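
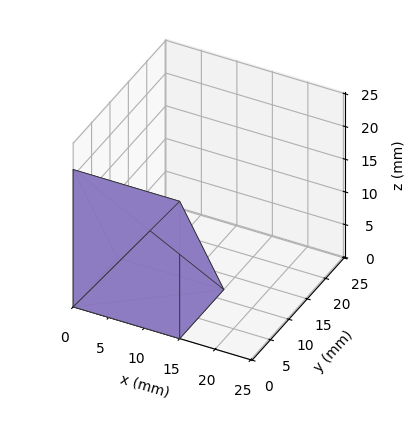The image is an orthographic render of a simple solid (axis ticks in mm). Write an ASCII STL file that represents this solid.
Reading the render: the shape is a wedge (ramp): 15 × 12 mm base, rising to 21 mm along the y=0 edge and sloping linearly to z=0 at y=12 (dimensions read to the nearest mm from the axis ticks). For the STL, each face is triangulated and given an outward normal.

solid part
  facet normal 0.0000 0.0000 -1.0000
    outer loop
      vertex 15.0 12.0 0.0
      vertex 15.0 0.0 0.0
      vertex 0.0 0.0 0.0
    endloop
  endfacet
  facet normal 0.0000 0.0000 -1.0000
    outer loop
      vertex 0.0 12.0 0.0
      vertex 15.0 12.0 0.0
      vertex 0.0 0.0 0.0
    endloop
  endfacet
  facet normal 0.0000 -1.0000 0.0000
    outer loop
      vertex 0.0 0.0 0.0
      vertex 15.0 0.0 0.0
      vertex 15.0 0.0 21.0
    endloop
  endfacet
  facet normal 0.0000 -1.0000 0.0000
    outer loop
      vertex 0.0 0.0 0.0
      vertex 15.0 0.0 21.0
      vertex 0.0 0.0 21.0
    endloop
  endfacet
  facet normal 0.0000 0.8682 0.4961
    outer loop
      vertex 0.0 0.0 21.0
      vertex 15.0 0.0 21.0
      vertex 15.0 12.0 0.0
    endloop
  endfacet
  facet normal 0.0000 0.8682 0.4961
    outer loop
      vertex 0.0 0.0 21.0
      vertex 15.0 12.0 0.0
      vertex 0.0 12.0 0.0
    endloop
  endfacet
  facet normal -1.0000 0.0000 0.0000
    outer loop
      vertex 0.0 0.0 21.0
      vertex 0.0 12.0 0.0
      vertex 0.0 0.0 0.0
    endloop
  endfacet
  facet normal 1.0000 0.0000 0.0000
    outer loop
      vertex 15.0 0.0 0.0
      vertex 15.0 12.0 0.0
      vertex 15.0 0.0 21.0
    endloop
  endfacet
endsolid part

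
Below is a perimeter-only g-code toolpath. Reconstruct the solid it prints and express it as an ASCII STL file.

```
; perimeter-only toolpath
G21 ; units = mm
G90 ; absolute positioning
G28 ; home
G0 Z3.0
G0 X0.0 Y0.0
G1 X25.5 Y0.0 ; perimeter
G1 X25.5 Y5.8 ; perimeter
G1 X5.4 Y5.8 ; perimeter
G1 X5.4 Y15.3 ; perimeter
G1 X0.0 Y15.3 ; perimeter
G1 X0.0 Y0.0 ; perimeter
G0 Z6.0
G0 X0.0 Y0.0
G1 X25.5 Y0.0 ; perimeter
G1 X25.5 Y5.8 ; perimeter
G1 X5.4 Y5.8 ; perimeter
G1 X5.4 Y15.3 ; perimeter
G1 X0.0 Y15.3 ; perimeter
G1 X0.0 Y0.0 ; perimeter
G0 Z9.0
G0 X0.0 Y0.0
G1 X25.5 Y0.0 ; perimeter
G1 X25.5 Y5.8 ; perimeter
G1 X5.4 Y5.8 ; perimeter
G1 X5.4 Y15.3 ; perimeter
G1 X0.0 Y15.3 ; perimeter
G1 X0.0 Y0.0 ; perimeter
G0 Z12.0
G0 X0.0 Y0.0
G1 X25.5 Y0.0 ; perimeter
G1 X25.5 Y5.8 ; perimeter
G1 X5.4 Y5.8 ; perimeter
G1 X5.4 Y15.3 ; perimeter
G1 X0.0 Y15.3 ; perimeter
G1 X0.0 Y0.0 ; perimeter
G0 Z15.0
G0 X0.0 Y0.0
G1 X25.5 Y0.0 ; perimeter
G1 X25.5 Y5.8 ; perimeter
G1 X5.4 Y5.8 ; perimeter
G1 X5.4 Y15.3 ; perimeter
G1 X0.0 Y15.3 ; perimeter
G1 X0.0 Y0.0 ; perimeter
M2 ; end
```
solid part
  facet normal 0.0000 0.0000 -1.0000
    outer loop
      vertex 25.5 5.8 0.0
      vertex 25.5 0.0 0.0
      vertex 0.0 0.0 0.0
    endloop
  endfacet
  facet normal 0.0000 0.0000 -1.0000
    outer loop
      vertex 5.4 5.8 0.0
      vertex 25.5 5.8 0.0
      vertex 0.0 0.0 0.0
    endloop
  endfacet
  facet normal 0.0000 0.0000 -1.0000
    outer loop
      vertex 5.4 15.3 0.0
      vertex 5.4 5.8 0.0
      vertex 0.0 0.0 0.0
    endloop
  endfacet
  facet normal 0.0000 0.0000 -1.0000
    outer loop
      vertex 0.0 15.3 0.0
      vertex 5.4 15.3 0.0
      vertex 0.0 0.0 0.0
    endloop
  endfacet
  facet normal 0.0000 0.0000 1.0000
    outer loop
      vertex 0.0 0.0 15.0
      vertex 25.5 0.0 15.0
      vertex 25.5 5.8 15.0
    endloop
  endfacet
  facet normal 0.0000 0.0000 1.0000
    outer loop
      vertex 0.0 0.0 15.0
      vertex 25.5 5.8 15.0
      vertex 5.4 5.8 15.0
    endloop
  endfacet
  facet normal 0.0000 0.0000 1.0000
    outer loop
      vertex 0.0 0.0 15.0
      vertex 5.4 5.8 15.0
      vertex 5.4 15.3 15.0
    endloop
  endfacet
  facet normal 0.0000 0.0000 1.0000
    outer loop
      vertex 0.0 0.0 15.0
      vertex 5.4 15.3 15.0
      vertex 0.0 15.3 15.0
    endloop
  endfacet
  facet normal 0.0000 -1.0000 0.0000
    outer loop
      vertex 0.0 0.0 0.0
      vertex 25.5 0.0 0.0
      vertex 25.5 0.0 15.0
    endloop
  endfacet
  facet normal 0.0000 -1.0000 0.0000
    outer loop
      vertex 0.0 0.0 0.0
      vertex 25.5 0.0 15.0
      vertex 0.0 0.0 15.0
    endloop
  endfacet
  facet normal 1.0000 0.0000 0.0000
    outer loop
      vertex 25.5 0.0 0.0
      vertex 25.5 5.8 0.0
      vertex 25.5 5.8 15.0
    endloop
  endfacet
  facet normal 1.0000 0.0000 0.0000
    outer loop
      vertex 25.5 0.0 0.0
      vertex 25.5 5.8 15.0
      vertex 25.5 0.0 15.0
    endloop
  endfacet
  facet normal 0.0000 1.0000 0.0000
    outer loop
      vertex 25.5 5.8 0.0
      vertex 5.4 5.8 0.0
      vertex 5.4 5.8 15.0
    endloop
  endfacet
  facet normal 0.0000 1.0000 0.0000
    outer loop
      vertex 25.5 5.8 0.0
      vertex 5.4 5.8 15.0
      vertex 25.5 5.8 15.0
    endloop
  endfacet
  facet normal 1.0000 0.0000 0.0000
    outer loop
      vertex 5.4 5.8 0.0
      vertex 5.4 15.3 0.0
      vertex 5.4 15.3 15.0
    endloop
  endfacet
  facet normal 1.0000 0.0000 0.0000
    outer loop
      vertex 5.4 5.8 0.0
      vertex 5.4 15.3 15.0
      vertex 5.4 5.8 15.0
    endloop
  endfacet
  facet normal 0.0000 1.0000 0.0000
    outer loop
      vertex 5.4 15.3 0.0
      vertex 0.0 15.3 0.0
      vertex 0.0 15.3 15.0
    endloop
  endfacet
  facet normal 0.0000 1.0000 0.0000
    outer loop
      vertex 5.4 15.3 0.0
      vertex 0.0 15.3 15.0
      vertex 5.4 15.3 15.0
    endloop
  endfacet
  facet normal -1.0000 0.0000 0.0000
    outer loop
      vertex 0.0 15.3 0.0
      vertex 0.0 0.0 0.0
      vertex 0.0 0.0 15.0
    endloop
  endfacet
  facet normal -1.0000 0.0000 0.0000
    outer loop
      vertex 0.0 15.3 0.0
      vertex 0.0 0.0 15.0
      vertex 0.0 15.3 15.0
    endloop
  endfacet
endsolid part

The G0 Z moves step by Δz≈3.0 mm. Every layer's G1 loop is the same polygon, so the solid is a straight extrusion of it from z=0 to z≈15. Closing with flat bottom and top caps and triangulating gives 20 facets — an L-shaped prism: outer 25.5 × 15.3 mm, arm thicknesses ≈ 5.8 mm (horizontal) and 5.4 mm (vertical), extruded 15 mm in z.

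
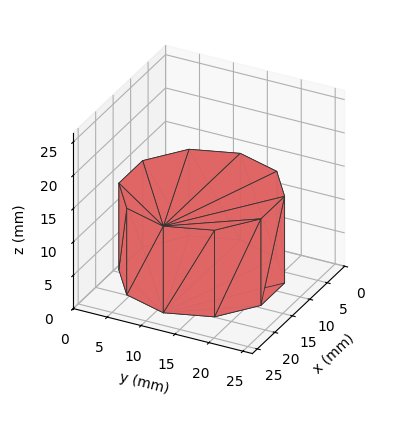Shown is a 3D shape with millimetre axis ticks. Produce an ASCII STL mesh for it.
Reading the render: the shape is a regular 10-sided prism (a cylinder approximated with 10 flat sides), circumscribed radius ≈ 11 mm, height ≈ 13 mm (dimensions read to the nearest mm from the axis ticks). For the STL, each face is triangulated and given an outward normal.

solid part
  facet normal 0.0000 0.0000 -1.0000
    outer loop
      vertex 14.399 21.462 0.000
      vertex 19.899 17.466 0.000
      vertex 22.000 11.000 0.000
    endloop
  endfacet
  facet normal 0.0000 0.0000 -1.0000
    outer loop
      vertex 7.601 21.462 0.000
      vertex 14.399 21.462 0.000
      vertex 22.000 11.000 0.000
    endloop
  endfacet
  facet normal 0.0000 0.0000 -1.0000
    outer loop
      vertex 2.101 17.466 0.000
      vertex 7.601 21.462 0.000
      vertex 22.000 11.000 0.000
    endloop
  endfacet
  facet normal 0.0000 0.0000 -1.0000
    outer loop
      vertex 0.000 11.000 0.000
      vertex 2.101 17.466 0.000
      vertex 22.000 11.000 0.000
    endloop
  endfacet
  facet normal 0.0000 0.0000 -1.0000
    outer loop
      vertex 2.101 4.534 0.000
      vertex 0.000 11.000 0.000
      vertex 22.000 11.000 0.000
    endloop
  endfacet
  facet normal 0.0000 0.0000 -1.0000
    outer loop
      vertex 7.601 0.538 0.000
      vertex 2.101 4.534 0.000
      vertex 22.000 11.000 0.000
    endloop
  endfacet
  facet normal 0.0000 0.0000 -1.0000
    outer loop
      vertex 14.399 0.538 0.000
      vertex 7.601 0.538 0.000
      vertex 22.000 11.000 0.000
    endloop
  endfacet
  facet normal 0.0000 0.0000 -1.0000
    outer loop
      vertex 19.899 4.534 0.000
      vertex 14.399 0.538 0.000
      vertex 22.000 11.000 0.000
    endloop
  endfacet
  facet normal 0.0000 0.0000 1.0000
    outer loop
      vertex 22.000 11.000 13.000
      vertex 19.899 17.466 13.000
      vertex 14.399 21.462 13.000
    endloop
  endfacet
  facet normal 0.0000 0.0000 1.0000
    outer loop
      vertex 22.000 11.000 13.000
      vertex 14.399 21.462 13.000
      vertex 7.601 21.462 13.000
    endloop
  endfacet
  facet normal 0.0000 0.0000 1.0000
    outer loop
      vertex 22.000 11.000 13.000
      vertex 7.601 21.462 13.000
      vertex 2.101 17.466 13.000
    endloop
  endfacet
  facet normal 0.0000 0.0000 1.0000
    outer loop
      vertex 22.000 11.000 13.000
      vertex 2.101 17.466 13.000
      vertex 0.000 11.000 13.000
    endloop
  endfacet
  facet normal 0.0000 0.0000 1.0000
    outer loop
      vertex 22.000 11.000 13.000
      vertex 0.000 11.000 13.000
      vertex 2.101 4.534 13.000
    endloop
  endfacet
  facet normal 0.0000 0.0000 1.0000
    outer loop
      vertex 22.000 11.000 13.000
      vertex 2.101 4.534 13.000
      vertex 7.601 0.538 13.000
    endloop
  endfacet
  facet normal 0.0000 0.0000 1.0000
    outer loop
      vertex 22.000 11.000 13.000
      vertex 7.601 0.538 13.000
      vertex 14.399 0.538 13.000
    endloop
  endfacet
  facet normal 0.0000 0.0000 1.0000
    outer loop
      vertex 22.000 11.000 13.000
      vertex 14.399 0.538 13.000
      vertex 19.899 4.534 13.000
    endloop
  endfacet
  facet normal 0.9511 0.3090 0.0000
    outer loop
      vertex 22.000 11.000 0.000
      vertex 19.899 17.466 0.000
      vertex 19.899 17.466 13.000
    endloop
  endfacet
  facet normal 0.9511 0.3090 0.0000
    outer loop
      vertex 22.000 11.000 0.000
      vertex 19.899 17.466 13.000
      vertex 22.000 11.000 13.000
    endloop
  endfacet
  facet normal 0.5878 0.8090 0.0000
    outer loop
      vertex 19.899 17.466 0.000
      vertex 14.399 21.462 0.000
      vertex 14.399 21.462 13.000
    endloop
  endfacet
  facet normal 0.5878 0.8090 0.0000
    outer loop
      vertex 19.899 17.466 0.000
      vertex 14.399 21.462 13.000
      vertex 19.899 17.466 13.000
    endloop
  endfacet
  facet normal 0.0000 1.0000 0.0000
    outer loop
      vertex 14.399 21.462 0.000
      vertex 7.601 21.462 0.000
      vertex 7.601 21.462 13.000
    endloop
  endfacet
  facet normal 0.0000 1.0000 0.0000
    outer loop
      vertex 14.399 21.462 0.000
      vertex 7.601 21.462 13.000
      vertex 14.399 21.462 13.000
    endloop
  endfacet
  facet normal -0.5878 0.8090 0.0000
    outer loop
      vertex 7.601 21.462 0.000
      vertex 2.101 17.466 0.000
      vertex 2.101 17.466 13.000
    endloop
  endfacet
  facet normal -0.5878 0.8090 0.0000
    outer loop
      vertex 7.601 21.462 0.000
      vertex 2.101 17.466 13.000
      vertex 7.601 21.462 13.000
    endloop
  endfacet
  facet normal -0.9511 0.3090 0.0000
    outer loop
      vertex 2.101 17.466 0.000
      vertex 0.000 11.000 0.000
      vertex 0.000 11.000 13.000
    endloop
  endfacet
  facet normal -0.9511 0.3090 0.0000
    outer loop
      vertex 2.101 17.466 0.000
      vertex 0.000 11.000 13.000
      vertex 2.101 17.466 13.000
    endloop
  endfacet
  facet normal -0.9511 -0.3090 0.0000
    outer loop
      vertex 0.000 11.000 0.000
      vertex 2.101 4.534 0.000
      vertex 2.101 4.534 13.000
    endloop
  endfacet
  facet normal -0.9511 -0.3090 0.0000
    outer loop
      vertex 0.000 11.000 0.000
      vertex 2.101 4.534 13.000
      vertex 0.000 11.000 13.000
    endloop
  endfacet
  facet normal -0.5878 -0.8090 0.0000
    outer loop
      vertex 2.101 4.534 0.000
      vertex 7.601 0.538 0.000
      vertex 7.601 0.538 13.000
    endloop
  endfacet
  facet normal -0.5878 -0.8090 0.0000
    outer loop
      vertex 2.101 4.534 0.000
      vertex 7.601 0.538 13.000
      vertex 2.101 4.534 13.000
    endloop
  endfacet
  facet normal 0.0000 -1.0000 0.0000
    outer loop
      vertex 7.601 0.538 0.000
      vertex 14.399 0.538 0.000
      vertex 14.399 0.538 13.000
    endloop
  endfacet
  facet normal 0.0000 -1.0000 0.0000
    outer loop
      vertex 7.601 0.538 0.000
      vertex 14.399 0.538 13.000
      vertex 7.601 0.538 13.000
    endloop
  endfacet
  facet normal 0.5878 -0.8090 0.0000
    outer loop
      vertex 14.399 0.538 0.000
      vertex 19.899 4.534 0.000
      vertex 19.899 4.534 13.000
    endloop
  endfacet
  facet normal 0.5878 -0.8090 0.0000
    outer loop
      vertex 14.399 0.538 0.000
      vertex 19.899 4.534 13.000
      vertex 14.399 0.538 13.000
    endloop
  endfacet
  facet normal 0.9511 -0.3090 0.0000
    outer loop
      vertex 19.899 4.534 0.000
      vertex 22.000 11.000 0.000
      vertex 22.000 11.000 13.000
    endloop
  endfacet
  facet normal 0.9511 -0.3090 0.0000
    outer loop
      vertex 19.899 4.534 0.000
      vertex 22.000 11.000 13.000
      vertex 19.899 4.534 13.000
    endloop
  endfacet
endsolid part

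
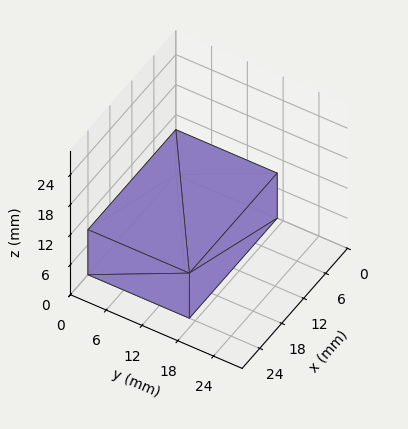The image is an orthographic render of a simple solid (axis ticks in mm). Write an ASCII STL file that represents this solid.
Reading the render: the shape is a rectangular box, roughly 24 × 17 mm footprint and 9 mm tall (dimensions read to the nearest mm from the axis ticks). For the STL, each face is triangulated and given an outward normal.

solid part
  facet normal 0.0000 0.0000 -1.0000
    outer loop
      vertex 24.000 17.000 0.000
      vertex 24.000 0.000 0.000
      vertex 0.000 0.000 0.000
    endloop
  endfacet
  facet normal 0.0000 0.0000 -1.0000
    outer loop
      vertex 0.000 17.000 0.000
      vertex 24.000 17.000 0.000
      vertex 0.000 0.000 0.000
    endloop
  endfacet
  facet normal 0.0000 0.0000 1.0000
    outer loop
      vertex 0.000 0.000 9.000
      vertex 24.000 0.000 9.000
      vertex 24.000 17.000 9.000
    endloop
  endfacet
  facet normal 0.0000 0.0000 1.0000
    outer loop
      vertex 0.000 0.000 9.000
      vertex 24.000 17.000 9.000
      vertex 0.000 17.000 9.000
    endloop
  endfacet
  facet normal 0.0000 -1.0000 0.0000
    outer loop
      vertex 0.000 0.000 0.000
      vertex 24.000 0.000 0.000
      vertex 24.000 0.000 9.000
    endloop
  endfacet
  facet normal 0.0000 -1.0000 0.0000
    outer loop
      vertex 0.000 0.000 0.000
      vertex 24.000 0.000 9.000
      vertex 0.000 0.000 9.000
    endloop
  endfacet
  facet normal 0.0000 1.0000 0.0000
    outer loop
      vertex 24.000 17.000 9.000
      vertex 24.000 17.000 0.000
      vertex 0.000 17.000 0.000
    endloop
  endfacet
  facet normal 0.0000 1.0000 0.0000
    outer loop
      vertex 0.000 17.000 9.000
      vertex 24.000 17.000 9.000
      vertex 0.000 17.000 0.000
    endloop
  endfacet
  facet normal -1.0000 0.0000 0.0000
    outer loop
      vertex 0.000 17.000 9.000
      vertex 0.000 17.000 0.000
      vertex 0.000 0.000 0.000
    endloop
  endfacet
  facet normal -1.0000 0.0000 0.0000
    outer loop
      vertex 0.000 0.000 9.000
      vertex 0.000 17.000 9.000
      vertex 0.000 0.000 0.000
    endloop
  endfacet
  facet normal 1.0000 0.0000 0.0000
    outer loop
      vertex 24.000 0.000 0.000
      vertex 24.000 17.000 0.000
      vertex 24.000 17.000 9.000
    endloop
  endfacet
  facet normal 1.0000 0.0000 0.0000
    outer loop
      vertex 24.000 0.000 0.000
      vertex 24.000 17.000 9.000
      vertex 24.000 0.000 9.000
    endloop
  endfacet
endsolid part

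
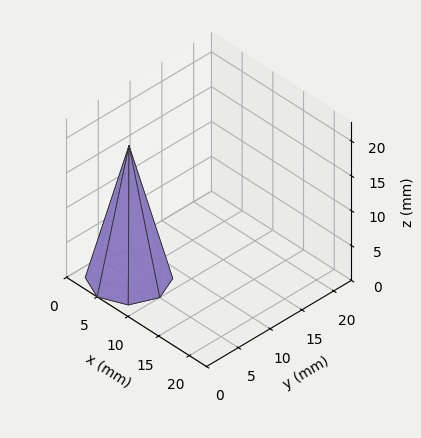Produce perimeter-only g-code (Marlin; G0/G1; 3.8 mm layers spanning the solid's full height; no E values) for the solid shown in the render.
Reading the render: the shape is a regular 8-sided pyramid, base circumscribed radius ≈ 5 mm, apex at z ≈ 19 mm (dimensions read to the nearest mm from the axis ticks). For the g-code, the solid's height is divided into equal slices at the stated Δz and each level perimeter traced with G1 moves after a G0 lift.

; perimeter-only toolpath
G21 ; units = mm
G90 ; absolute positioning
G28 ; home
; layer 1
G0 Z3.8
G0 X9.0 Y5.0
G1 X7.8 Y7.8
G1 X5.0 Y9.0
G1 X2.2 Y7.8
G1 X1.0 Y5.0
G1 X2.2 Y2.2
G1 X5.0 Y1.0
G1 X7.8 Y2.2
G1 X9.0 Y5.0
; layer 2
G0 Z7.6
G0 X8.0 Y5.0
G1 X7.1 Y7.1
G1 X5.0 Y8.0
G1 X2.9 Y7.1
G1 X2.0 Y5.0
G1 X2.9 Y2.9
G1 X5.0 Y2.0
G1 X7.1 Y2.9
G1 X8.0 Y5.0
; layer 3
G0 Z11.4
G0 X7.0 Y5.0
G1 X6.4 Y6.4
G1 X5.0 Y7.0
G1 X3.6 Y6.4
G1 X3.0 Y5.0
G1 X3.6 Y3.6
G1 X5.0 Y3.0
G1 X6.4 Y3.6
G1 X7.0 Y5.0
; layer 4
G0 Z15.2
G0 X6.0 Y5.0
G1 X5.7 Y5.7
G1 X5.0 Y6.0
G1 X4.3 Y5.7
G1 X4.0 Y5.0
G1 X4.3 Y4.3
G1 X5.0 Y4.0
G1 X5.7 Y4.3
G1 X6.0 Y5.0
M2 ; end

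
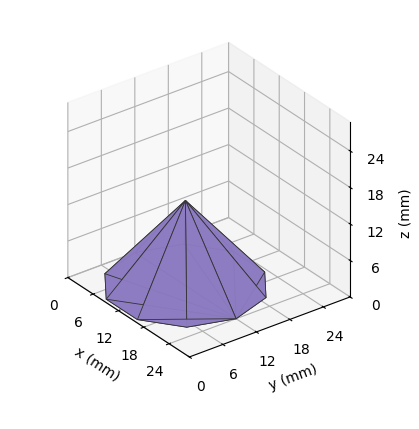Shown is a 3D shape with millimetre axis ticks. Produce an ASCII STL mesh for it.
Reading the render: the shape is a regular 10-sided pyramid, base circumscribed radius ≈ 12 mm, apex at z ≈ 14 mm (dimensions read to the nearest mm from the axis ticks). For the STL, each face is triangulated and given an outward normal.

solid part
  facet normal 0.0000 0.0000 -1.0000
    outer loop
      vertex 15.7 23.4 0.0
      vertex 21.7 19.1 0.0
      vertex 24.0 12.0 0.0
    endloop
  endfacet
  facet normal 0.0000 0.0000 -1.0000
    outer loop
      vertex 8.3 23.4 0.0
      vertex 15.7 23.4 0.0
      vertex 24.0 12.0 0.0
    endloop
  endfacet
  facet normal 0.0000 0.0000 -1.0000
    outer loop
      vertex 2.3 19.1 0.0
      vertex 8.3 23.4 0.0
      vertex 24.0 12.0 0.0
    endloop
  endfacet
  facet normal 0.0000 0.0000 -1.0000
    outer loop
      vertex 0.0 12.0 0.0
      vertex 2.3 19.1 0.0
      vertex 24.0 12.0 0.0
    endloop
  endfacet
  facet normal 0.0000 0.0000 -1.0000
    outer loop
      vertex 2.3 4.9 0.0
      vertex 0.0 12.0 0.0
      vertex 24.0 12.0 0.0
    endloop
  endfacet
  facet normal 0.0000 0.0000 -1.0000
    outer loop
      vertex 8.3 0.6 0.0
      vertex 2.3 4.9 0.0
      vertex 24.0 12.0 0.0
    endloop
  endfacet
  facet normal 0.0000 0.0000 -1.0000
    outer loop
      vertex 15.7 0.6 0.0
      vertex 8.3 0.6 0.0
      vertex 24.0 12.0 0.0
    endloop
  endfacet
  facet normal 0.0000 0.0000 -1.0000
    outer loop
      vertex 21.7 4.9 0.0
      vertex 15.7 0.6 0.0
      vertex 24.0 12.0 0.0
    endloop
  endfacet
  facet normal 0.7373 0.2388 0.6320
    outer loop
      vertex 24.0 12.0 0.0
      vertex 21.7 19.1 0.0
      vertex 12.0 12.0 14.0
    endloop
  endfacet
  facet normal 0.4514 0.6298 0.6321
    outer loop
      vertex 21.7 19.1 0.0
      vertex 15.7 23.4 0.0
      vertex 12.0 12.0 14.0
    endloop
  endfacet
  facet normal 0.0000 0.7754 0.6314
    outer loop
      vertex 15.7 23.4 0.0
      vertex 8.3 23.4 0.0
      vertex 12.0 12.0 14.0
    endloop
  endfacet
  facet normal -0.4514 0.6298 0.6321
    outer loop
      vertex 8.3 23.4 0.0
      vertex 2.3 19.1 0.0
      vertex 12.0 12.0 14.0
    endloop
  endfacet
  facet normal -0.7373 0.2388 0.6320
    outer loop
      vertex 2.3 19.1 0.0
      vertex 0.0 12.0 0.0
      vertex 12.0 12.0 14.0
    endloop
  endfacet
  facet normal -0.7373 -0.2388 0.6320
    outer loop
      vertex 0.0 12.0 0.0
      vertex 2.3 4.9 0.0
      vertex 12.0 12.0 14.0
    endloop
  endfacet
  facet normal -0.4514 -0.6298 0.6321
    outer loop
      vertex 2.3 4.9 0.0
      vertex 8.3 0.6 0.0
      vertex 12.0 12.0 14.0
    endloop
  endfacet
  facet normal 0.0000 -0.7754 0.6314
    outer loop
      vertex 8.3 0.6 0.0
      vertex 15.7 0.6 0.0
      vertex 12.0 12.0 14.0
    endloop
  endfacet
  facet normal 0.4514 -0.6298 0.6321
    outer loop
      vertex 15.7 0.6 0.0
      vertex 21.7 4.9 0.0
      vertex 12.0 12.0 14.0
    endloop
  endfacet
  facet normal 0.7373 -0.2388 0.6320
    outer loop
      vertex 21.7 4.9 0.0
      vertex 24.0 12.0 0.0
      vertex 12.0 12.0 14.0
    endloop
  endfacet
endsolid part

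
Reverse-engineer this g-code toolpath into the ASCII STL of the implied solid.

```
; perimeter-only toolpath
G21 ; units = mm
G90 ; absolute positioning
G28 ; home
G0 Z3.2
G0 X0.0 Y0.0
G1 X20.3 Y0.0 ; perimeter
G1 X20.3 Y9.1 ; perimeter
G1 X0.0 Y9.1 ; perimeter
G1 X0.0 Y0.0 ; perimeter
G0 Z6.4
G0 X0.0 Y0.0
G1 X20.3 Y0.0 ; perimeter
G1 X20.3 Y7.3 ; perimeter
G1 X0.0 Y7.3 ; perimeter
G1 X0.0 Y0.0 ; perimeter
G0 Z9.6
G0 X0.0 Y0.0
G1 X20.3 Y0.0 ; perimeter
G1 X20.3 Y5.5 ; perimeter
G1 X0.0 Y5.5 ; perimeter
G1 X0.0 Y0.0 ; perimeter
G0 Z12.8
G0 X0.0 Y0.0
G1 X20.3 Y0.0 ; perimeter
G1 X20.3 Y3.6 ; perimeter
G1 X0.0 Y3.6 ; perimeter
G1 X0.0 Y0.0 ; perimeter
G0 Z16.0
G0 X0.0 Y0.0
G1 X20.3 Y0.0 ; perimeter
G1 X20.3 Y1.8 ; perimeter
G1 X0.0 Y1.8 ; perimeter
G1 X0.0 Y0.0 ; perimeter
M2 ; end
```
solid part
  facet normal 0.0000 0.0000 -1.0000
    outer loop
      vertex 20.3 10.9 0.0
      vertex 20.3 0.0 0.0
      vertex 0.0 0.0 0.0
    endloop
  endfacet
  facet normal 0.0000 0.0000 -1.0000
    outer loop
      vertex 0.0 10.9 0.0
      vertex 20.3 10.9 0.0
      vertex 0.0 0.0 0.0
    endloop
  endfacet
  facet normal 0.0000 -1.0000 0.0000
    outer loop
      vertex 0.0 0.0 0.0
      vertex 20.3 0.0 0.0
      vertex 20.3 0.0 19.2
    endloop
  endfacet
  facet normal 0.0000 -1.0000 0.0000
    outer loop
      vertex 0.0 0.0 0.0
      vertex 20.3 0.0 19.2
      vertex 0.0 0.0 19.2
    endloop
  endfacet
  facet normal 0.0000 0.8696 0.4937
    outer loop
      vertex 0.0 0.0 19.2
      vertex 20.3 0.0 19.2
      vertex 20.3 10.9 0.0
    endloop
  endfacet
  facet normal 0.0000 0.8696 0.4937
    outer loop
      vertex 0.0 0.0 19.2
      vertex 20.3 10.9 0.0
      vertex 0.0 10.9 0.0
    endloop
  endfacet
  facet normal -1.0000 0.0000 0.0000
    outer loop
      vertex 0.0 0.0 19.2
      vertex 0.0 10.9 0.0
      vertex 0.0 0.0 0.0
    endloop
  endfacet
  facet normal 1.0000 0.0000 0.0000
    outer loop
      vertex 20.3 0.0 0.0
      vertex 20.3 10.9 0.0
      vertex 20.3 0.0 19.2
    endloop
  endfacet
endsolid part

The G0 Z moves step by Δz≈3.2 mm. The G1 loops shrink linearly with z, so the solid tapers from its base footprint up to z≈19.2. Closing with a flat bottom cap and the tapered top and triangulating gives 8 facets — a wedge (ramp): 20.3 × 10.9 mm base, rising to 19.2 mm along the y=0 edge and sloping linearly to z=0 at y=10.9.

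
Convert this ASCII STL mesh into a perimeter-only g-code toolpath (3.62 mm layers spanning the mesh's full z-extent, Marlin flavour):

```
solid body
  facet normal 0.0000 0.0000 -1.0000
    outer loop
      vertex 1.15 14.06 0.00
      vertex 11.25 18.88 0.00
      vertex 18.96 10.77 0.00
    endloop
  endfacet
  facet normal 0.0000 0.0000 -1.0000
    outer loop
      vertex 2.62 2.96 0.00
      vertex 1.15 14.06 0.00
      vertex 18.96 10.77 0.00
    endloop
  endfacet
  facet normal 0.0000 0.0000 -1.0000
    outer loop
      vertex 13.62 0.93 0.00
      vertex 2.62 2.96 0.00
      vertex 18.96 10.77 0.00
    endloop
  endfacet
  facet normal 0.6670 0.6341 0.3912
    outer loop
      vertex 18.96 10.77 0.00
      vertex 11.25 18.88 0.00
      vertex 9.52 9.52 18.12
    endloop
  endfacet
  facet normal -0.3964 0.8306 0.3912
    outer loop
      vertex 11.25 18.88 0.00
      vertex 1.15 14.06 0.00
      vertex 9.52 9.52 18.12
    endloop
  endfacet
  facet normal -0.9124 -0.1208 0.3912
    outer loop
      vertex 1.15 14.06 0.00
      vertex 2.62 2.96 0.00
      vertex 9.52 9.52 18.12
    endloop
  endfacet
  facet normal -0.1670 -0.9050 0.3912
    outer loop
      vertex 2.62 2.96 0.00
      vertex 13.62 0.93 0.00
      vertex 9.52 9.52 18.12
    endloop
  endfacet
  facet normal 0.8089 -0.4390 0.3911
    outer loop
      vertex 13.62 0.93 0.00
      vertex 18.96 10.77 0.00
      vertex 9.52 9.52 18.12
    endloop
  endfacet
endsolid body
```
; perimeter-only toolpath
G21 ; units = mm
G90 ; absolute positioning
G28 ; home
; layer 1
G0 Z3.62
G0 X17.07 Y10.52
G1 X10.90 Y17.01
G1 X2.82 Y13.15
G1 X4.00 Y4.27
G1 X12.80 Y2.65
G1 X17.07 Y10.52
; layer 2
G0 Z7.25
G0 X15.18 Y10.27
G1 X10.56 Y15.14
G1 X4.50 Y12.24
G1 X5.38 Y5.58
G1 X11.98 Y4.37
G1 X15.18 Y10.27
; layer 3
G0 Z10.87
G0 X13.30 Y10.02
G1 X10.21 Y13.26
G1 X6.17 Y11.34
G1 X6.76 Y6.90
G1 X11.16 Y6.08
G1 X13.30 Y10.02
; layer 4
G0 Z14.50
G0 X11.41 Y9.77
G1 X9.87 Y11.39
G1 X7.85 Y10.43
G1 X8.14 Y8.21
G1 X10.34 Y7.80
G1 X11.41 Y9.77
M2 ; end

The solid is a regular 5-sided pyramid, base circumscribed radius ≈ 9.52 mm, apex at z ≈ 18.1 mm. Slicing at Δz = 3.62 mm — 5 equal slices spanning the solid's height, so layer i sits at z = i·h/5 — gives 4 non-empty perimeters. Each is a 5-segment closed polygon; G0 lifts to the layer z and rapids to the start vertex, then G1 traces the edges. The cross-section shrinks linearly with z (the slice at the apex is degenerate and omitted).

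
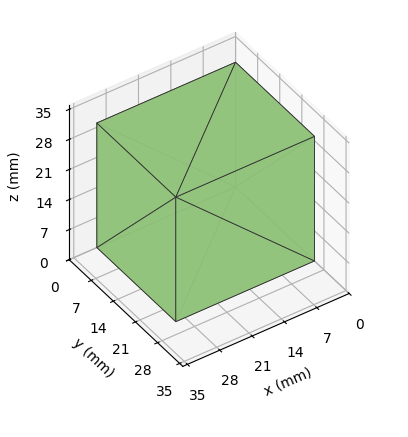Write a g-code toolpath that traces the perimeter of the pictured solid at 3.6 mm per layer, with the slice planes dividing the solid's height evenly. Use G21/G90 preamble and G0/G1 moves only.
Reading the render: the shape is a rectangular box, roughly 30 × 25 mm footprint and 29 mm tall (dimensions read to the nearest mm from the axis ticks). For the g-code, the solid's height is divided into equal slices at the stated Δz and each level perimeter traced with G1 moves after a G0 lift.

; perimeter-only toolpath
G21 ; units = mm
G90 ; absolute positioning
G28 ; home
; layer 1
G0 Z3.6
G0 X0.0 Y0.0
G1 X30.0 Y0.0
G1 X30.0 Y25.0
G1 X0.0 Y25.0
G1 X0.0 Y0.0
; layer 2
G0 Z7.2
G0 X0.0 Y0.0
G1 X30.0 Y0.0
G1 X30.0 Y25.0
G1 X0.0 Y25.0
G1 X0.0 Y0.0
; layer 3
G0 Z10.9
G0 X0.0 Y0.0
G1 X30.0 Y0.0
G1 X30.0 Y25.0
G1 X0.0 Y25.0
G1 X0.0 Y0.0
; layer 4
G0 Z14.5
G0 X0.0 Y0.0
G1 X30.0 Y0.0
G1 X30.0 Y25.0
G1 X0.0 Y25.0
G1 X0.0 Y0.0
; layer 5
G0 Z18.1
G0 X0.0 Y0.0
G1 X30.0 Y0.0
G1 X30.0 Y25.0
G1 X0.0 Y25.0
G1 X0.0 Y0.0
; layer 6
G0 Z21.8
G0 X0.0 Y0.0
G1 X30.0 Y0.0
G1 X30.0 Y25.0
G1 X0.0 Y25.0
G1 X0.0 Y0.0
; layer 7
G0 Z25.4
G0 X0.0 Y0.0
G1 X30.0 Y0.0
G1 X30.0 Y25.0
G1 X0.0 Y25.0
G1 X0.0 Y0.0
; layer 8
G0 Z29.0
G0 X0.0 Y0.0
G1 X30.0 Y0.0
G1 X30.0 Y25.0
G1 X0.0 Y25.0
G1 X0.0 Y0.0
M2 ; end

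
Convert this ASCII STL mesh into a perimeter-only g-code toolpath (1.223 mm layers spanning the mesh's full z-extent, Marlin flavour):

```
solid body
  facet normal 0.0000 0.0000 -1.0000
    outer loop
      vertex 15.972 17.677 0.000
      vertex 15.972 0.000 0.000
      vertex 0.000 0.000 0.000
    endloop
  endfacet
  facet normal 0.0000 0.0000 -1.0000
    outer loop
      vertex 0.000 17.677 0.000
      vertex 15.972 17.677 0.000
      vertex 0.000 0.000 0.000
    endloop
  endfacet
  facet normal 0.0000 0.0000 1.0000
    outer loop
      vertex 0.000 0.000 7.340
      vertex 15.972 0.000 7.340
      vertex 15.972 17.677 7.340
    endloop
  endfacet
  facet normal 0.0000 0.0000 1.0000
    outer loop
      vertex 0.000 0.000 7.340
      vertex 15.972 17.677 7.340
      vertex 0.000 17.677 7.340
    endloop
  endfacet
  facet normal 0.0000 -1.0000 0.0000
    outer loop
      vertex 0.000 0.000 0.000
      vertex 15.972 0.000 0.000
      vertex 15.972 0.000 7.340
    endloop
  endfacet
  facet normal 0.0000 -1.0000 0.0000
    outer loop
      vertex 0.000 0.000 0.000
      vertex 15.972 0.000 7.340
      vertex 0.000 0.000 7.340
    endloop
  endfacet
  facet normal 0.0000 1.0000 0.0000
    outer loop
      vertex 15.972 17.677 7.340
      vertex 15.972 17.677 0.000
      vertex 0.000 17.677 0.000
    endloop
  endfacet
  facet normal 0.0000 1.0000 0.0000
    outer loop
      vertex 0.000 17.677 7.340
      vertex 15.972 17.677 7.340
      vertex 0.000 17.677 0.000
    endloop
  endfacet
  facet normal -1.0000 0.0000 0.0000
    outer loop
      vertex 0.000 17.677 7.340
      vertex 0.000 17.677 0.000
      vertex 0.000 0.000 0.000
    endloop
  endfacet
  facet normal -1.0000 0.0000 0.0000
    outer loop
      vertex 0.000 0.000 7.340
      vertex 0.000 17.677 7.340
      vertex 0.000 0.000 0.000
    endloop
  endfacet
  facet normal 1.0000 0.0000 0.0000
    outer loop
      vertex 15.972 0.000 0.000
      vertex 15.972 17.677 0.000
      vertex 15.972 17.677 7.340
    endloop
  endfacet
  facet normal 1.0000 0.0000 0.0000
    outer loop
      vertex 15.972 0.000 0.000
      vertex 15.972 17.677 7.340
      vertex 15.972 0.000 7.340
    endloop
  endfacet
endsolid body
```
; perimeter-only toolpath
G21 ; units = mm
G90 ; absolute positioning
G28 ; home
; layer 1
G0 Z1.223
G0 X0.000 Y0.000
G1 X15.972 Y0.000
G1 X15.972 Y17.677
G1 X0.000 Y17.677
G1 X0.000 Y0.000
; layer 2
G0 Z2.447
G0 X0.000 Y0.000
G1 X15.972 Y0.000
G1 X15.972 Y17.677
G1 X0.000 Y17.677
G1 X0.000 Y0.000
; layer 3
G0 Z3.670
G0 X0.000 Y0.000
G1 X15.972 Y0.000
G1 X15.972 Y17.677
G1 X0.000 Y17.677
G1 X0.000 Y0.000
; layer 4
G0 Z4.893
G0 X0.000 Y0.000
G1 X15.972 Y0.000
G1 X15.972 Y17.677
G1 X0.000 Y17.677
G1 X0.000 Y0.000
; layer 5
G0 Z6.117
G0 X0.000 Y0.000
G1 X15.972 Y0.000
G1 X15.972 Y17.677
G1 X0.000 Y17.677
G1 X0.000 Y0.000
; layer 6
G0 Z7.340
G0 X0.000 Y0.000
G1 X15.972 Y0.000
G1 X15.972 Y17.677
G1 X0.000 Y17.677
G1 X0.000 Y0.000
M2 ; end

The solid is a rectangular box, roughly 16 × 17.7 mm footprint and 7.34 mm tall. Slicing at Δz = 1.223 mm — 6 equal slices spanning the solid's height, so layer i sits at z = i·h/6 — gives 6 non-empty perimeters. Each is a 4-segment closed polygon; G0 lifts to the layer z and rapids to the start vertex, then G1 traces the edges.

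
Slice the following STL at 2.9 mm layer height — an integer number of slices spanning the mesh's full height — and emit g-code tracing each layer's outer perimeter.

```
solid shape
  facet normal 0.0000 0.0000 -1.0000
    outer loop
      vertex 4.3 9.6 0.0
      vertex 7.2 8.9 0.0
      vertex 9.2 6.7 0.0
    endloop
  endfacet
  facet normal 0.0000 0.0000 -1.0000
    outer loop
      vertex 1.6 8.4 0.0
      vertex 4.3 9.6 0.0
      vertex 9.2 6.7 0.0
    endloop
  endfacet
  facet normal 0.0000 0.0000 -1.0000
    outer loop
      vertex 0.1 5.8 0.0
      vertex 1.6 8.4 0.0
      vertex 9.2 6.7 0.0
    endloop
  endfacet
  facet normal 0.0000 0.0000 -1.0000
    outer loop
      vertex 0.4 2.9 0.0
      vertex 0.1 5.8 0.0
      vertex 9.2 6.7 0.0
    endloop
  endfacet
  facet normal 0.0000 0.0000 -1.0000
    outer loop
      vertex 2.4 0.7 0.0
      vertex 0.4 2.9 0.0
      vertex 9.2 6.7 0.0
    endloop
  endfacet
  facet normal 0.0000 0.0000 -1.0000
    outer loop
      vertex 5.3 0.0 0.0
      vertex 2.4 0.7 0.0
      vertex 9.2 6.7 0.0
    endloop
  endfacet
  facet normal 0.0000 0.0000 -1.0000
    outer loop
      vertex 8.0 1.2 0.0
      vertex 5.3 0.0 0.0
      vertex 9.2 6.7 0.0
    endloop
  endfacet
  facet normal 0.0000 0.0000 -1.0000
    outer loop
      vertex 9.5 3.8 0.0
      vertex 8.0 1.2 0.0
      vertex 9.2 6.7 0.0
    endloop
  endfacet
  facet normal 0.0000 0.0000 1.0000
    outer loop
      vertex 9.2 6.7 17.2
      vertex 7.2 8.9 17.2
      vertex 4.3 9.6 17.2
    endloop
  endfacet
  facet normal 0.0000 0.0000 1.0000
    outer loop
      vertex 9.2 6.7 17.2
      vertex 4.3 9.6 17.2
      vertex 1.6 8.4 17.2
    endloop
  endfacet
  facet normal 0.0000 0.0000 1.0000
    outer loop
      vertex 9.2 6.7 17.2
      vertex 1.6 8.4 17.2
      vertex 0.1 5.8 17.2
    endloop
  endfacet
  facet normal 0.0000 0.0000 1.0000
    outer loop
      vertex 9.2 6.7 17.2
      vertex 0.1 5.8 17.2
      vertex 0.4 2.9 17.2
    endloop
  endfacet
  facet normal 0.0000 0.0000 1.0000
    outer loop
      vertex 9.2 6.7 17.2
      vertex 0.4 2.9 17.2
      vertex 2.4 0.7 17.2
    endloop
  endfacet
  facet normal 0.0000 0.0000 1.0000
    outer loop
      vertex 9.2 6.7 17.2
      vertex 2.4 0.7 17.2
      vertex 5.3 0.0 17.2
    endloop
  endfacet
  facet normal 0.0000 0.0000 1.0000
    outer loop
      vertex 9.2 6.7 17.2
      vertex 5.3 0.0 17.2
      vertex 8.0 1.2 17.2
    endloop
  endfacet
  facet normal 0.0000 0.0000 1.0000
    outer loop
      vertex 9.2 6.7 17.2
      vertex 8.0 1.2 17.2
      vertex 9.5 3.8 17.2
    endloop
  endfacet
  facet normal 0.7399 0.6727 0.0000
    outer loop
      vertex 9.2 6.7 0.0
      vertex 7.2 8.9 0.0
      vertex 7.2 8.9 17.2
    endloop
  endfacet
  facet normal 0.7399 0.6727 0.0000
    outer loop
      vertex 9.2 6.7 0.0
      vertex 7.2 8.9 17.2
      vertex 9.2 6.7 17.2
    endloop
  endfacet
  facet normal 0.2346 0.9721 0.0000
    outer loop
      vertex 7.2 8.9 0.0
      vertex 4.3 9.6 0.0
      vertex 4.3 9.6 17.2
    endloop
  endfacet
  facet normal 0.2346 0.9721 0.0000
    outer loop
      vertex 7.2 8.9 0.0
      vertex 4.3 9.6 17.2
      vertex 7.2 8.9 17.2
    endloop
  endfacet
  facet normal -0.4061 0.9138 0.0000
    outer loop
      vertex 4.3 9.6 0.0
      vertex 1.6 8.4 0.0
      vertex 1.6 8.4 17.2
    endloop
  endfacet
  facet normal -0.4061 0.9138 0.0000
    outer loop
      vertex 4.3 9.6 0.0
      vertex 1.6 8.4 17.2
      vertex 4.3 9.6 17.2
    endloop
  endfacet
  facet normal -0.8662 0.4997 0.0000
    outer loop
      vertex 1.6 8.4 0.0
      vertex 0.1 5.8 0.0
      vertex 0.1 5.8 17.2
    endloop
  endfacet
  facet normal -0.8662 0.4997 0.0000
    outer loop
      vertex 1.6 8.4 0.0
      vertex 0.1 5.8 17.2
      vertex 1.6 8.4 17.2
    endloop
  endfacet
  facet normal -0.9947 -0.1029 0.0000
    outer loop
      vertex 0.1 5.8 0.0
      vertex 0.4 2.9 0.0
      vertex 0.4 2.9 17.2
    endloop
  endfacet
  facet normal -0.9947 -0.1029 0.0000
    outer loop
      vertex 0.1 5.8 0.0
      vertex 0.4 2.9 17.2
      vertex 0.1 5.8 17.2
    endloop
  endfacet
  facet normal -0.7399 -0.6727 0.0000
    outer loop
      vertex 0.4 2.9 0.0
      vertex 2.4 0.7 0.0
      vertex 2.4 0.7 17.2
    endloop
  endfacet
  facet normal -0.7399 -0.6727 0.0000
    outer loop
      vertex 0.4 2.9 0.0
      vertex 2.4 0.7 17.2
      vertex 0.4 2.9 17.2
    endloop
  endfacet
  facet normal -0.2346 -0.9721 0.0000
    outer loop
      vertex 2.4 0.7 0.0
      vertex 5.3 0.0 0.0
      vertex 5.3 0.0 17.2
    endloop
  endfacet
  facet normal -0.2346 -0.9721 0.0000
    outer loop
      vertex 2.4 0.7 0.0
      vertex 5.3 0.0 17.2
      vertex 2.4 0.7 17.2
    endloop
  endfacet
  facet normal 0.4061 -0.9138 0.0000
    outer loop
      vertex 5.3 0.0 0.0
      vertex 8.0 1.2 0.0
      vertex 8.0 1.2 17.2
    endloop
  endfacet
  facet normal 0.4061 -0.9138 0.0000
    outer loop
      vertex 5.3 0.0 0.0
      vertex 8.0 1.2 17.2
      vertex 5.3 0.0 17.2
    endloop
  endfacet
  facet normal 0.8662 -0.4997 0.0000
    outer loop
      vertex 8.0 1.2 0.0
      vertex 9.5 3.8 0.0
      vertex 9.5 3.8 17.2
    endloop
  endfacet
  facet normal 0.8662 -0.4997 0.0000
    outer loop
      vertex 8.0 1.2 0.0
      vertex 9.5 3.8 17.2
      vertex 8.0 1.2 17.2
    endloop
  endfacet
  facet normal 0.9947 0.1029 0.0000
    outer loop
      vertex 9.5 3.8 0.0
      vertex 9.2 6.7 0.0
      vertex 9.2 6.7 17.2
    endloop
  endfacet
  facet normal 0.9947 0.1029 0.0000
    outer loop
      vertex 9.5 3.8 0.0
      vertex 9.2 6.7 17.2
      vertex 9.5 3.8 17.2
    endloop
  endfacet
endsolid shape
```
; perimeter-only toolpath
G21 ; units = mm
G90 ; absolute positioning
G28 ; home
; layer 1
G0 Z2.9
G0 X9.2 Y6.7
G1 X7.2 Y8.9
G1 X4.3 Y9.6
G1 X1.6 Y8.4
G1 X0.1 Y5.8
G1 X0.4 Y2.9
G1 X2.4 Y0.7
G1 X5.3 Y0.0
G1 X8.0 Y1.2
G1 X9.5 Y3.8
G1 X9.2 Y6.7
; layer 2
G0 Z5.7
G0 X9.2 Y6.7
G1 X7.2 Y8.9
G1 X4.3 Y9.6
G1 X1.6 Y8.4
G1 X0.1 Y5.8
G1 X0.4 Y2.9
G1 X2.4 Y0.7
G1 X5.3 Y0.0
G1 X8.0 Y1.2
G1 X9.5 Y3.8
G1 X9.2 Y6.7
; layer 3
G0 Z8.6
G0 X9.2 Y6.7
G1 X7.2 Y8.9
G1 X4.3 Y9.6
G1 X1.6 Y8.4
G1 X0.1 Y5.8
G1 X0.4 Y2.9
G1 X2.4 Y0.7
G1 X5.3 Y0.0
G1 X8.0 Y1.2
G1 X9.5 Y3.8
G1 X9.2 Y6.7
; layer 4
G0 Z11.5
G0 X9.2 Y6.7
G1 X7.2 Y8.9
G1 X4.3 Y9.6
G1 X1.6 Y8.4
G1 X0.1 Y5.8
G1 X0.4 Y2.9
G1 X2.4 Y0.7
G1 X5.3 Y0.0
G1 X8.0 Y1.2
G1 X9.5 Y3.8
G1 X9.2 Y6.7
; layer 5
G0 Z14.3
G0 X9.2 Y6.7
G1 X7.2 Y8.9
G1 X4.3 Y9.6
G1 X1.6 Y8.4
G1 X0.1 Y5.8
G1 X0.4 Y2.9
G1 X2.4 Y0.7
G1 X5.3 Y0.0
G1 X8.0 Y1.2
G1 X9.5 Y3.8
G1 X9.2 Y6.7
; layer 6
G0 Z17.2
G0 X9.2 Y6.7
G1 X7.2 Y8.9
G1 X4.3 Y9.6
G1 X1.6 Y8.4
G1 X0.1 Y5.8
G1 X0.4 Y2.9
G1 X2.4 Y0.7
G1 X5.3 Y0.0
G1 X8.0 Y1.2
G1 X9.5 Y3.8
G1 X9.2 Y6.7
M2 ; end

The solid is a regular 10-sided prism (a cylinder approximated with 10 flat sides), circumscribed radius ≈ 4.8 mm, height ≈ 17.2 mm. Slicing at Δz = 2.9 mm — 6 equal slices spanning the solid's height, so layer i sits at z = i·h/6 — gives 6 non-empty perimeters. Each is a 10-segment closed polygon; G0 lifts to the layer z and rapids to the start vertex, then G1 traces the edges.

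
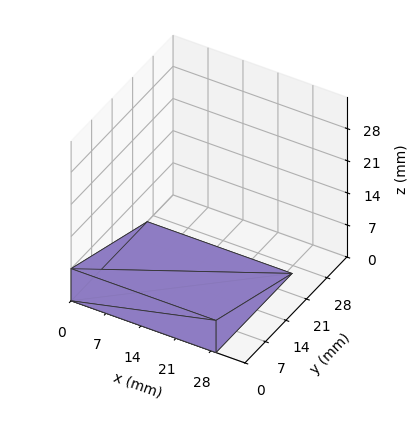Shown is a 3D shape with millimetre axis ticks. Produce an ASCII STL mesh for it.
Reading the render: the shape is a wedge (ramp): 29 × 26 mm base, rising to 7 mm along the y=0 edge and sloping linearly to z=0 at y=26 (dimensions read to the nearest mm from the axis ticks). For the STL, each face is triangulated and given an outward normal.

solid part
  facet normal 0.0000 0.0000 -1.0000
    outer loop
      vertex 29.0 26.0 0.0
      vertex 29.0 0.0 0.0
      vertex 0.0 0.0 0.0
    endloop
  endfacet
  facet normal 0.0000 0.0000 -1.0000
    outer loop
      vertex 0.0 26.0 0.0
      vertex 29.0 26.0 0.0
      vertex 0.0 0.0 0.0
    endloop
  endfacet
  facet normal 0.0000 -1.0000 0.0000
    outer loop
      vertex 0.0 0.0 0.0
      vertex 29.0 0.0 0.0
      vertex 29.0 0.0 7.0
    endloop
  endfacet
  facet normal 0.0000 -1.0000 0.0000
    outer loop
      vertex 0.0 0.0 0.0
      vertex 29.0 0.0 7.0
      vertex 0.0 0.0 7.0
    endloop
  endfacet
  facet normal 0.0000 0.2600 0.9656
    outer loop
      vertex 0.0 0.0 7.0
      vertex 29.0 0.0 7.0
      vertex 29.0 26.0 0.0
    endloop
  endfacet
  facet normal 0.0000 0.2600 0.9656
    outer loop
      vertex 0.0 0.0 7.0
      vertex 29.0 26.0 0.0
      vertex 0.0 26.0 0.0
    endloop
  endfacet
  facet normal -1.0000 0.0000 0.0000
    outer loop
      vertex 0.0 0.0 7.0
      vertex 0.0 26.0 0.0
      vertex 0.0 0.0 0.0
    endloop
  endfacet
  facet normal 1.0000 0.0000 0.0000
    outer loop
      vertex 29.0 0.0 0.0
      vertex 29.0 26.0 0.0
      vertex 29.0 0.0 7.0
    endloop
  endfacet
endsolid part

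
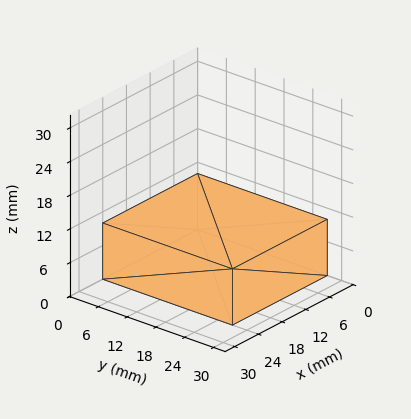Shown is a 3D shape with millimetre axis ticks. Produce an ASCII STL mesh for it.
Reading the render: the shape is a rectangular box, roughly 24 × 27 mm footprint and 10 mm tall (dimensions read to the nearest mm from the axis ticks). For the STL, each face is triangulated and given an outward normal.

solid part
  facet normal 0.0000 0.0000 -1.0000
    outer loop
      vertex 24.00 27.00 0.00
      vertex 24.00 0.00 0.00
      vertex 0.00 0.00 0.00
    endloop
  endfacet
  facet normal 0.0000 0.0000 -1.0000
    outer loop
      vertex 0.00 27.00 0.00
      vertex 24.00 27.00 0.00
      vertex 0.00 0.00 0.00
    endloop
  endfacet
  facet normal 0.0000 0.0000 1.0000
    outer loop
      vertex 0.00 0.00 10.00
      vertex 24.00 0.00 10.00
      vertex 24.00 27.00 10.00
    endloop
  endfacet
  facet normal 0.0000 0.0000 1.0000
    outer loop
      vertex 0.00 0.00 10.00
      vertex 24.00 27.00 10.00
      vertex 0.00 27.00 10.00
    endloop
  endfacet
  facet normal 0.0000 -1.0000 0.0000
    outer loop
      vertex 0.00 0.00 0.00
      vertex 24.00 0.00 0.00
      vertex 24.00 0.00 10.00
    endloop
  endfacet
  facet normal 0.0000 -1.0000 0.0000
    outer loop
      vertex 0.00 0.00 0.00
      vertex 24.00 0.00 10.00
      vertex 0.00 0.00 10.00
    endloop
  endfacet
  facet normal 0.0000 1.0000 0.0000
    outer loop
      vertex 24.00 27.00 10.00
      vertex 24.00 27.00 0.00
      vertex 0.00 27.00 0.00
    endloop
  endfacet
  facet normal 0.0000 1.0000 0.0000
    outer loop
      vertex 0.00 27.00 10.00
      vertex 24.00 27.00 10.00
      vertex 0.00 27.00 0.00
    endloop
  endfacet
  facet normal -1.0000 0.0000 0.0000
    outer loop
      vertex 0.00 27.00 10.00
      vertex 0.00 27.00 0.00
      vertex 0.00 0.00 0.00
    endloop
  endfacet
  facet normal -1.0000 0.0000 0.0000
    outer loop
      vertex 0.00 0.00 10.00
      vertex 0.00 27.00 10.00
      vertex 0.00 0.00 0.00
    endloop
  endfacet
  facet normal 1.0000 0.0000 0.0000
    outer loop
      vertex 24.00 0.00 0.00
      vertex 24.00 27.00 0.00
      vertex 24.00 27.00 10.00
    endloop
  endfacet
  facet normal 1.0000 0.0000 0.0000
    outer loop
      vertex 24.00 0.00 0.00
      vertex 24.00 27.00 10.00
      vertex 24.00 0.00 10.00
    endloop
  endfacet
endsolid part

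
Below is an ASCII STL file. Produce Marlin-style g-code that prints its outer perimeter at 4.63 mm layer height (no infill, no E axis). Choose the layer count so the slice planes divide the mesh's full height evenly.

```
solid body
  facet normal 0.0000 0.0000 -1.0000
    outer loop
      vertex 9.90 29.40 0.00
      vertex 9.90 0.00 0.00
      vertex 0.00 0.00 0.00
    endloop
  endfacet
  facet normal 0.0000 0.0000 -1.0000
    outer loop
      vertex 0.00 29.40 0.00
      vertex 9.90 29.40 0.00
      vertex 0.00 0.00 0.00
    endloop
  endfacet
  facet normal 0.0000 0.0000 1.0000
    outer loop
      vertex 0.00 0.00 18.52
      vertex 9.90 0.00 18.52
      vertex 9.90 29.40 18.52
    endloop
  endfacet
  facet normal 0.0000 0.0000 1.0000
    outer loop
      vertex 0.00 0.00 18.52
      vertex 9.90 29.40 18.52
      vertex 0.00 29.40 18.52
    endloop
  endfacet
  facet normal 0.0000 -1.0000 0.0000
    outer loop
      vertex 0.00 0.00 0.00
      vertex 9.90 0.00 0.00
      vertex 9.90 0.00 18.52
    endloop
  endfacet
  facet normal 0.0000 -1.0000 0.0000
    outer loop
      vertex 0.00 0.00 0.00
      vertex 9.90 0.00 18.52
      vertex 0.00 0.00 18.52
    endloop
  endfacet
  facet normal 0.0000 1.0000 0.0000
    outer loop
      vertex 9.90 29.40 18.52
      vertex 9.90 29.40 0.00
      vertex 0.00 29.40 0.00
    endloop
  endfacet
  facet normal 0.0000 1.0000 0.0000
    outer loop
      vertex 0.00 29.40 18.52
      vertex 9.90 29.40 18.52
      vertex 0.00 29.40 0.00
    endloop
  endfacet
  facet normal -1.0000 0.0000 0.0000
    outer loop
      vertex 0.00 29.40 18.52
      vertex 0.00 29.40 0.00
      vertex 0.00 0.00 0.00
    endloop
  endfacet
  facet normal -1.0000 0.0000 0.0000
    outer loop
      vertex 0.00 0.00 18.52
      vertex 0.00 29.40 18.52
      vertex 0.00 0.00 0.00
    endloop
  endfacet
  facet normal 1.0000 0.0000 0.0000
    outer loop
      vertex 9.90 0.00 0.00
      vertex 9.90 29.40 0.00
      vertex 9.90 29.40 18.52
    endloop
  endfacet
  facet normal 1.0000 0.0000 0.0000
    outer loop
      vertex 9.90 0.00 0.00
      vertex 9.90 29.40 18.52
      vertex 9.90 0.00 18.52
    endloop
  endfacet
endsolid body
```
; perimeter-only toolpath
G21 ; units = mm
G90 ; absolute positioning
G28 ; home
; layer 1
G0 Z4.63
G0 X0.00 Y0.00
G1 X9.90 Y0.00
G1 X9.90 Y29.40
G1 X0.00 Y29.40
G1 X0.00 Y0.00
; layer 2
G0 Z9.26
G0 X0.00 Y0.00
G1 X9.90 Y0.00
G1 X9.90 Y29.40
G1 X0.00 Y29.40
G1 X0.00 Y0.00
; layer 3
G0 Z13.89
G0 X0.00 Y0.00
G1 X9.90 Y0.00
G1 X9.90 Y29.40
G1 X0.00 Y29.40
G1 X0.00 Y0.00
; layer 4
G0 Z18.52
G0 X0.00 Y0.00
G1 X9.90 Y0.00
G1 X9.90 Y29.40
G1 X0.00 Y29.40
G1 X0.00 Y0.00
M2 ; end

The solid is a rectangular box, roughly 9.9 × 29.4 mm footprint and 18.5 mm tall. Slicing at Δz = 4.63 mm — 4 equal slices spanning the solid's height, so layer i sits at z = i·h/4 — gives 4 non-empty perimeters. Each is a 4-segment closed polygon; G0 lifts to the layer z and rapids to the start vertex, then G1 traces the edges.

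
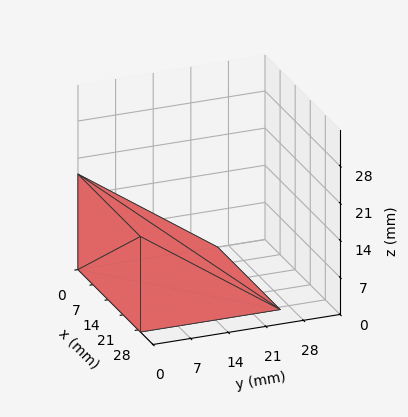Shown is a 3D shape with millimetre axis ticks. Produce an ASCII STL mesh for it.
Reading the render: the shape is a wedge (ramp): 29 × 26 mm base, rising to 18 mm along the y=0 edge and sloping linearly to z=0 at y=26 (dimensions read to the nearest mm from the axis ticks). For the STL, each face is triangulated and given an outward normal.

solid part
  facet normal 0.0000 0.0000 -1.0000
    outer loop
      vertex 29.00 26.00 0.00
      vertex 29.00 0.00 0.00
      vertex 0.00 0.00 0.00
    endloop
  endfacet
  facet normal 0.0000 0.0000 -1.0000
    outer loop
      vertex 0.00 26.00 0.00
      vertex 29.00 26.00 0.00
      vertex 0.00 0.00 0.00
    endloop
  endfacet
  facet normal 0.0000 -1.0000 0.0000
    outer loop
      vertex 0.00 0.00 0.00
      vertex 29.00 0.00 0.00
      vertex 29.00 0.00 18.00
    endloop
  endfacet
  facet normal 0.0000 -1.0000 0.0000
    outer loop
      vertex 0.00 0.00 0.00
      vertex 29.00 0.00 18.00
      vertex 0.00 0.00 18.00
    endloop
  endfacet
  facet normal 0.0000 0.5692 0.8222
    outer loop
      vertex 0.00 0.00 18.00
      vertex 29.00 0.00 18.00
      vertex 29.00 26.00 0.00
    endloop
  endfacet
  facet normal 0.0000 0.5692 0.8222
    outer loop
      vertex 0.00 0.00 18.00
      vertex 29.00 26.00 0.00
      vertex 0.00 26.00 0.00
    endloop
  endfacet
  facet normal -1.0000 0.0000 0.0000
    outer loop
      vertex 0.00 0.00 18.00
      vertex 0.00 26.00 0.00
      vertex 0.00 0.00 0.00
    endloop
  endfacet
  facet normal 1.0000 0.0000 0.0000
    outer loop
      vertex 29.00 0.00 0.00
      vertex 29.00 26.00 0.00
      vertex 29.00 0.00 18.00
    endloop
  endfacet
endsolid part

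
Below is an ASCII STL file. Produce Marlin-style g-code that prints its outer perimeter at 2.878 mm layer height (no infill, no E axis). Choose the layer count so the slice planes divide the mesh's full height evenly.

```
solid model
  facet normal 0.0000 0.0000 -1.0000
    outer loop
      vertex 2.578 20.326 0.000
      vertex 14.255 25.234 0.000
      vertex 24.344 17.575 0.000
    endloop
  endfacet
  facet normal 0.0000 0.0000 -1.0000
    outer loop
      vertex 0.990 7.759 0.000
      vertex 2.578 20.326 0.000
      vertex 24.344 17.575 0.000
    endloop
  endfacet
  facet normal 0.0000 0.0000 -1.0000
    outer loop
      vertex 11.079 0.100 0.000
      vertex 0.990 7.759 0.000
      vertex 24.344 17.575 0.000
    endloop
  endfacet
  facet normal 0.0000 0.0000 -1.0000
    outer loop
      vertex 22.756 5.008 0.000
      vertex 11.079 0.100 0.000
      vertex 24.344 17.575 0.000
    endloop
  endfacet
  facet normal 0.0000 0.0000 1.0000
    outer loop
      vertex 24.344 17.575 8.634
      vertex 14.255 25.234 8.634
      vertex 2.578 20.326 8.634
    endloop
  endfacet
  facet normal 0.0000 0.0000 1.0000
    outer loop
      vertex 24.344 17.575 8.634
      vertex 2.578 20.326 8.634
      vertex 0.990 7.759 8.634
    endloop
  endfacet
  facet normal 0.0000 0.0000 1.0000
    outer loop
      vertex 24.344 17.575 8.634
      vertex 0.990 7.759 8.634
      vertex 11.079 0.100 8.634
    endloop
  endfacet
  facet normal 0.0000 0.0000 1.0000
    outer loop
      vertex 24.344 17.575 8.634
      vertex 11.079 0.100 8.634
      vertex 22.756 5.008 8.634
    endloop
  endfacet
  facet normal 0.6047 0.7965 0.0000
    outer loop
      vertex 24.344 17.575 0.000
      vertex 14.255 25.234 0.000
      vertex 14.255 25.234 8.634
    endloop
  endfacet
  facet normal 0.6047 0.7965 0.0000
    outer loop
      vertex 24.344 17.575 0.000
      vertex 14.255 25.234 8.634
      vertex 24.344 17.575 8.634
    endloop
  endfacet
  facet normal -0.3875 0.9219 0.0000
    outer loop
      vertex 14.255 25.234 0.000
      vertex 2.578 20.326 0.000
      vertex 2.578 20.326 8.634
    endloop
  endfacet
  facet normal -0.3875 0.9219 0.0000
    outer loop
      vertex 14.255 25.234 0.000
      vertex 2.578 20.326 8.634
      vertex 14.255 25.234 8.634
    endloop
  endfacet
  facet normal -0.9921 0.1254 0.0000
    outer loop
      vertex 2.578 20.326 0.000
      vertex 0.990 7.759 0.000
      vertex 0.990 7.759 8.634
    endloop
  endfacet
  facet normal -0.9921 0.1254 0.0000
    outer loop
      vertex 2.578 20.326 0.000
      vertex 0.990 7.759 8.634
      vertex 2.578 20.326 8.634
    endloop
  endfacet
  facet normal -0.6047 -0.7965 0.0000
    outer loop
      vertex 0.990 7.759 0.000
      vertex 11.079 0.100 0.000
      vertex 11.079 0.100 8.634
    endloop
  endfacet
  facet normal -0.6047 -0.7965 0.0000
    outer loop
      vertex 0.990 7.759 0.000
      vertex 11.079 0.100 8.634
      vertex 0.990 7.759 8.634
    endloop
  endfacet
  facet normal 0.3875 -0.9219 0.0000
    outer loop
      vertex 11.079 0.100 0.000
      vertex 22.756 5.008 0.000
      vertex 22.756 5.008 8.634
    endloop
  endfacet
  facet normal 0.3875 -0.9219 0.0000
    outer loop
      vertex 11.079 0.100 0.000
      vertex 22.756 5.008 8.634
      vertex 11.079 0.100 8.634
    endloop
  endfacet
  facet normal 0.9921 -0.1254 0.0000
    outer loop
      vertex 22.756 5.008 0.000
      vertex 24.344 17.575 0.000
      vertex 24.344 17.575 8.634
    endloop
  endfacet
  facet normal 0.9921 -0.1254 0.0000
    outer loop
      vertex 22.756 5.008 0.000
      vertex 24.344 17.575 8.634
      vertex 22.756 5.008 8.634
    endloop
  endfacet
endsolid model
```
; perimeter-only toolpath
G21 ; units = mm
G90 ; absolute positioning
G28 ; home
; layer 1
G0 Z2.878
G0 X24.344 Y17.575
G1 X14.255 Y25.234
G1 X2.578 Y20.326
G1 X0.990 Y7.759
G1 X11.079 Y0.100
G1 X22.756 Y5.008
G1 X24.344 Y17.575
; layer 2
G0 Z5.756
G0 X24.344 Y17.575
G1 X14.255 Y25.234
G1 X2.578 Y20.326
G1 X0.990 Y7.759
G1 X11.079 Y0.100
G1 X22.756 Y5.008
G1 X24.344 Y17.575
; layer 3
G0 Z8.634
G0 X24.344 Y17.575
G1 X14.255 Y25.234
G1 X2.578 Y20.326
G1 X0.990 Y7.759
G1 X11.079 Y0.100
G1 X22.756 Y5.008
G1 X24.344 Y17.575
M2 ; end

The solid is a regular 6-sided prism (a cylinder approximated with 6 flat sides), circumscribed radius ≈ 12.7 mm, height ≈ 8.63 mm. Slicing at Δz = 2.878 mm — 3 equal slices spanning the solid's height, so layer i sits at z = i·h/3 — gives 3 non-empty perimeters. Each is a 6-segment closed polygon; G0 lifts to the layer z and rapids to the start vertex, then G1 traces the edges.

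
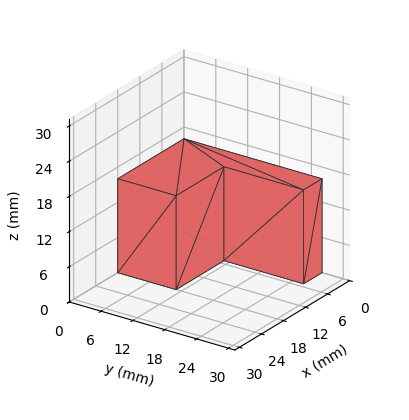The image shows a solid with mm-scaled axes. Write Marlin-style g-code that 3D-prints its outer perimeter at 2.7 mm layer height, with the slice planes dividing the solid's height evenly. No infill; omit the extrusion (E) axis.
Reading the render: the shape is an L-shaped prism: outer 18 × 26 mm, arm thicknesses ≈ 11 mm (horizontal) and 5 mm (vertical), extruded 16 mm in z (dimensions read to the nearest mm from the axis ticks). For the g-code, the solid's height is divided into equal slices at the stated Δz and each level perimeter traced with G1 moves after a G0 lift.

; perimeter-only toolpath
G21 ; units = mm
G90 ; absolute positioning
G28 ; home
; layer 1
G0 Z2.7
G0 X0.0 Y0.0
G1 X18.0 Y0.0
G1 X18.0 Y11.0
G1 X5.0 Y11.0
G1 X5.0 Y26.0
G1 X0.0 Y26.0
G1 X0.0 Y0.0
; layer 2
G0 Z5.3
G0 X0.0 Y0.0
G1 X18.0 Y0.0
G1 X18.0 Y11.0
G1 X5.0 Y11.0
G1 X5.0 Y26.0
G1 X0.0 Y26.0
G1 X0.0 Y0.0
; layer 3
G0 Z8.0
G0 X0.0 Y0.0
G1 X18.0 Y0.0
G1 X18.0 Y11.0
G1 X5.0 Y11.0
G1 X5.0 Y26.0
G1 X0.0 Y26.0
G1 X0.0 Y0.0
; layer 4
G0 Z10.7
G0 X0.0 Y0.0
G1 X18.0 Y0.0
G1 X18.0 Y11.0
G1 X5.0 Y11.0
G1 X5.0 Y26.0
G1 X0.0 Y26.0
G1 X0.0 Y0.0
; layer 5
G0 Z13.3
G0 X0.0 Y0.0
G1 X18.0 Y0.0
G1 X18.0 Y11.0
G1 X5.0 Y11.0
G1 X5.0 Y26.0
G1 X0.0 Y26.0
G1 X0.0 Y0.0
; layer 6
G0 Z16.0
G0 X0.0 Y0.0
G1 X18.0 Y0.0
G1 X18.0 Y11.0
G1 X5.0 Y11.0
G1 X5.0 Y26.0
G1 X0.0 Y26.0
G1 X0.0 Y0.0
M2 ; end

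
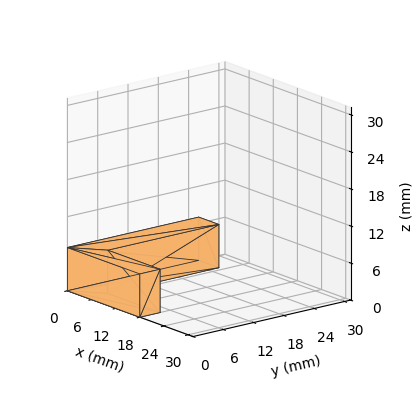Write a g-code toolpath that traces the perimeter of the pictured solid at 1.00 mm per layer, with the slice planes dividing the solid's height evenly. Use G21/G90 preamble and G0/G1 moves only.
Reading the render: the shape is an L-shaped prism: outer 18 × 26 mm, arm thicknesses ≈ 4 mm (horizontal) and 5 mm (vertical), extruded 7 mm in z (dimensions read to the nearest mm from the axis ticks). For the g-code, the solid's height is divided into equal slices at the stated Δz and each level perimeter traced with G1 moves after a G0 lift.

; perimeter-only toolpath
G21 ; units = mm
G90 ; absolute positioning
G28 ; home
; layer 1
G0 Z1.00
G0 X0.00 Y0.00
G1 X18.00 Y0.00
G1 X18.00 Y4.00
G1 X5.00 Y4.00
G1 X5.00 Y26.00
G1 X0.00 Y26.00
G1 X0.00 Y0.00
; layer 2
G0 Z2.00
G0 X0.00 Y0.00
G1 X18.00 Y0.00
G1 X18.00 Y4.00
G1 X5.00 Y4.00
G1 X5.00 Y26.00
G1 X0.00 Y26.00
G1 X0.00 Y0.00
; layer 3
G0 Z3.00
G0 X0.00 Y0.00
G1 X18.00 Y0.00
G1 X18.00 Y4.00
G1 X5.00 Y4.00
G1 X5.00 Y26.00
G1 X0.00 Y26.00
G1 X0.00 Y0.00
; layer 4
G0 Z4.00
G0 X0.00 Y0.00
G1 X18.00 Y0.00
G1 X18.00 Y4.00
G1 X5.00 Y4.00
G1 X5.00 Y26.00
G1 X0.00 Y26.00
G1 X0.00 Y0.00
; layer 5
G0 Z5.00
G0 X0.00 Y0.00
G1 X18.00 Y0.00
G1 X18.00 Y4.00
G1 X5.00 Y4.00
G1 X5.00 Y26.00
G1 X0.00 Y26.00
G1 X0.00 Y0.00
; layer 6
G0 Z6.00
G0 X0.00 Y0.00
G1 X18.00 Y0.00
G1 X18.00 Y4.00
G1 X5.00 Y4.00
G1 X5.00 Y26.00
G1 X0.00 Y26.00
G1 X0.00 Y0.00
; layer 7
G0 Z7.00
G0 X0.00 Y0.00
G1 X18.00 Y0.00
G1 X18.00 Y4.00
G1 X5.00 Y4.00
G1 X5.00 Y26.00
G1 X0.00 Y26.00
G1 X0.00 Y0.00
M2 ; end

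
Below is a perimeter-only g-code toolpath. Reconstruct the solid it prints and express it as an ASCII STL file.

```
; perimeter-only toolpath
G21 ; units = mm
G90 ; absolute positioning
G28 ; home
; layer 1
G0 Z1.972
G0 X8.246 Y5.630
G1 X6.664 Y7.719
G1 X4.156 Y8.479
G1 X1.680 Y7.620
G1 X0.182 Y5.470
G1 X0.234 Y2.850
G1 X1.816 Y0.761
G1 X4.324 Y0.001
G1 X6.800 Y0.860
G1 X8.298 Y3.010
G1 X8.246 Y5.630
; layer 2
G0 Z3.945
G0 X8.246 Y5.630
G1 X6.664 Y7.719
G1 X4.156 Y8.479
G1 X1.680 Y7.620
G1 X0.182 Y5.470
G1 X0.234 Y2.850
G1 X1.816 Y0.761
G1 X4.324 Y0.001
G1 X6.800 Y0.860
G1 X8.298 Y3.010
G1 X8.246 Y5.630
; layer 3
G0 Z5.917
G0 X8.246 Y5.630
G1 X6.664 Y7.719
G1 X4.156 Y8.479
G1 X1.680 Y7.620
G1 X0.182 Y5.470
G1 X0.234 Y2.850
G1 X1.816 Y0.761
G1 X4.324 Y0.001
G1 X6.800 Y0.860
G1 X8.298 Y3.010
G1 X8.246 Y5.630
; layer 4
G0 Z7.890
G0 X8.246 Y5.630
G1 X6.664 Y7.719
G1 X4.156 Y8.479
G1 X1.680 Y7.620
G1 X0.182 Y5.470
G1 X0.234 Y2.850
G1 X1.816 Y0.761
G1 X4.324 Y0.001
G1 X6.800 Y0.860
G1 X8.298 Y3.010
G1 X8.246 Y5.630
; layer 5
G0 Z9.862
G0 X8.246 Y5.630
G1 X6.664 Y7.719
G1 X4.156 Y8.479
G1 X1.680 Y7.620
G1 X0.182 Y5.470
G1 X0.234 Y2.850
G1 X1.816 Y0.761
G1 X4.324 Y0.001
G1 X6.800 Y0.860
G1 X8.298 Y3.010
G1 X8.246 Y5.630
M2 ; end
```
solid part
  facet normal 0.0000 0.0000 -1.0000
    outer loop
      vertex 4.156 8.479 0.000
      vertex 6.664 7.719 0.000
      vertex 8.246 5.630 0.000
    endloop
  endfacet
  facet normal 0.0000 0.0000 -1.0000
    outer loop
      vertex 1.680 7.620 0.000
      vertex 4.156 8.479 0.000
      vertex 8.246 5.630 0.000
    endloop
  endfacet
  facet normal 0.0000 0.0000 -1.0000
    outer loop
      vertex 0.182 5.470 0.000
      vertex 1.680 7.620 0.000
      vertex 8.246 5.630 0.000
    endloop
  endfacet
  facet normal 0.0000 0.0000 -1.0000
    outer loop
      vertex 0.234 2.850 0.000
      vertex 0.182 5.470 0.000
      vertex 8.246 5.630 0.000
    endloop
  endfacet
  facet normal 0.0000 0.0000 -1.0000
    outer loop
      vertex 1.816 0.761 0.000
      vertex 0.234 2.850 0.000
      vertex 8.246 5.630 0.000
    endloop
  endfacet
  facet normal 0.0000 0.0000 -1.0000
    outer loop
      vertex 4.324 0.001 0.000
      vertex 1.816 0.761 0.000
      vertex 8.246 5.630 0.000
    endloop
  endfacet
  facet normal 0.0000 0.0000 -1.0000
    outer loop
      vertex 6.800 0.860 0.000
      vertex 4.324 0.001 0.000
      vertex 8.246 5.630 0.000
    endloop
  endfacet
  facet normal 0.0000 0.0000 -1.0000
    outer loop
      vertex 8.298 3.010 0.000
      vertex 6.800 0.860 0.000
      vertex 8.246 5.630 0.000
    endloop
  endfacet
  facet normal 0.0000 0.0000 1.0000
    outer loop
      vertex 8.246 5.630 9.862
      vertex 6.664 7.719 9.862
      vertex 4.156 8.479 9.862
    endloop
  endfacet
  facet normal 0.0000 0.0000 1.0000
    outer loop
      vertex 8.246 5.630 9.862
      vertex 4.156 8.479 9.862
      vertex 1.680 7.620 9.862
    endloop
  endfacet
  facet normal 0.0000 0.0000 1.0000
    outer loop
      vertex 8.246 5.630 9.862
      vertex 1.680 7.620 9.862
      vertex 0.182 5.470 9.862
    endloop
  endfacet
  facet normal 0.0000 0.0000 1.0000
    outer loop
      vertex 8.246 5.630 9.862
      vertex 0.182 5.470 9.862
      vertex 0.234 2.850 9.862
    endloop
  endfacet
  facet normal 0.0000 0.0000 1.0000
    outer loop
      vertex 8.246 5.630 9.862
      vertex 0.234 2.850 9.862
      vertex 1.816 0.761 9.862
    endloop
  endfacet
  facet normal 0.0000 0.0000 1.0000
    outer loop
      vertex 8.246 5.630 9.862
      vertex 1.816 0.761 9.862
      vertex 4.324 0.001 9.862
    endloop
  endfacet
  facet normal 0.0000 0.0000 1.0000
    outer loop
      vertex 8.246 5.630 9.862
      vertex 4.324 0.001 9.862
      vertex 6.800 0.860 9.862
    endloop
  endfacet
  facet normal 0.0000 0.0000 1.0000
    outer loop
      vertex 8.246 5.630 9.862
      vertex 6.800 0.860 9.862
      vertex 8.298 3.010 9.862
    endloop
  endfacet
  facet normal 0.7972 0.6037 0.0000
    outer loop
      vertex 8.246 5.630 0.000
      vertex 6.664 7.719 0.000
      vertex 6.664 7.719 9.862
    endloop
  endfacet
  facet normal 0.7972 0.6037 0.0000
    outer loop
      vertex 8.246 5.630 0.000
      vertex 6.664 7.719 9.862
      vertex 8.246 5.630 9.862
    endloop
  endfacet
  facet normal 0.2900 0.9570 0.0000
    outer loop
      vertex 6.664 7.719 0.000
      vertex 4.156 8.479 0.000
      vertex 4.156 8.479 9.862
    endloop
  endfacet
  facet normal 0.2900 0.9570 0.0000
    outer loop
      vertex 6.664 7.719 0.000
      vertex 4.156 8.479 9.862
      vertex 6.664 7.719 9.862
    endloop
  endfacet
  facet normal -0.3278 0.9448 0.0000
    outer loop
      vertex 4.156 8.479 0.000
      vertex 1.680 7.620 0.000
      vertex 1.680 7.620 9.862
    endloop
  endfacet
  facet normal -0.3278 0.9448 0.0000
    outer loop
      vertex 4.156 8.479 0.000
      vertex 1.680 7.620 9.862
      vertex 4.156 8.479 9.862
    endloop
  endfacet
  facet normal -0.8205 0.5717 0.0000
    outer loop
      vertex 1.680 7.620 0.000
      vertex 0.182 5.470 0.000
      vertex 0.182 5.470 9.862
    endloop
  endfacet
  facet normal -0.8205 0.5717 0.0000
    outer loop
      vertex 1.680 7.620 0.000
      vertex 0.182 5.470 9.862
      vertex 1.680 7.620 9.862
    endloop
  endfacet
  facet normal -0.9998 -0.0198 0.0000
    outer loop
      vertex 0.182 5.470 0.000
      vertex 0.234 2.850 0.000
      vertex 0.234 2.850 9.862
    endloop
  endfacet
  facet normal -0.9998 -0.0198 0.0000
    outer loop
      vertex 0.182 5.470 0.000
      vertex 0.234 2.850 9.862
      vertex 0.182 5.470 9.862
    endloop
  endfacet
  facet normal -0.7972 -0.6037 0.0000
    outer loop
      vertex 0.234 2.850 0.000
      vertex 1.816 0.761 0.000
      vertex 1.816 0.761 9.862
    endloop
  endfacet
  facet normal -0.7972 -0.6037 0.0000
    outer loop
      vertex 0.234 2.850 0.000
      vertex 1.816 0.761 9.862
      vertex 0.234 2.850 9.862
    endloop
  endfacet
  facet normal -0.2900 -0.9570 0.0000
    outer loop
      vertex 1.816 0.761 0.000
      vertex 4.324 0.001 0.000
      vertex 4.324 0.001 9.862
    endloop
  endfacet
  facet normal -0.2900 -0.9570 0.0000
    outer loop
      vertex 1.816 0.761 0.000
      vertex 4.324 0.001 9.862
      vertex 1.816 0.761 9.862
    endloop
  endfacet
  facet normal 0.3278 -0.9448 0.0000
    outer loop
      vertex 4.324 0.001 0.000
      vertex 6.800 0.860 0.000
      vertex 6.800 0.860 9.862
    endloop
  endfacet
  facet normal 0.3278 -0.9448 0.0000
    outer loop
      vertex 4.324 0.001 0.000
      vertex 6.800 0.860 9.862
      vertex 4.324 0.001 9.862
    endloop
  endfacet
  facet normal 0.8205 -0.5717 0.0000
    outer loop
      vertex 6.800 0.860 0.000
      vertex 8.298 3.010 0.000
      vertex 8.298 3.010 9.862
    endloop
  endfacet
  facet normal 0.8205 -0.5717 0.0000
    outer loop
      vertex 6.800 0.860 0.000
      vertex 8.298 3.010 9.862
      vertex 6.800 0.860 9.862
    endloop
  endfacet
  facet normal 0.9998 0.0198 0.0000
    outer loop
      vertex 8.298 3.010 0.000
      vertex 8.246 5.630 0.000
      vertex 8.246 5.630 9.862
    endloop
  endfacet
  facet normal 0.9998 0.0198 0.0000
    outer loop
      vertex 8.298 3.010 0.000
      vertex 8.246 5.630 9.862
      vertex 8.298 3.010 9.862
    endloop
  endfacet
endsolid part

The G0 Z moves step by Δz≈1.972 mm. Every layer's G1 loop is the same polygon, so the solid is a straight extrusion of it from z=0 to z≈9.86. Closing with flat bottom and top caps and triangulating gives 36 facets — a regular 10-sided prism (a cylinder approximated with 10 flat sides), circumscribed radius ≈ 4.24 mm, height ≈ 9.86 mm.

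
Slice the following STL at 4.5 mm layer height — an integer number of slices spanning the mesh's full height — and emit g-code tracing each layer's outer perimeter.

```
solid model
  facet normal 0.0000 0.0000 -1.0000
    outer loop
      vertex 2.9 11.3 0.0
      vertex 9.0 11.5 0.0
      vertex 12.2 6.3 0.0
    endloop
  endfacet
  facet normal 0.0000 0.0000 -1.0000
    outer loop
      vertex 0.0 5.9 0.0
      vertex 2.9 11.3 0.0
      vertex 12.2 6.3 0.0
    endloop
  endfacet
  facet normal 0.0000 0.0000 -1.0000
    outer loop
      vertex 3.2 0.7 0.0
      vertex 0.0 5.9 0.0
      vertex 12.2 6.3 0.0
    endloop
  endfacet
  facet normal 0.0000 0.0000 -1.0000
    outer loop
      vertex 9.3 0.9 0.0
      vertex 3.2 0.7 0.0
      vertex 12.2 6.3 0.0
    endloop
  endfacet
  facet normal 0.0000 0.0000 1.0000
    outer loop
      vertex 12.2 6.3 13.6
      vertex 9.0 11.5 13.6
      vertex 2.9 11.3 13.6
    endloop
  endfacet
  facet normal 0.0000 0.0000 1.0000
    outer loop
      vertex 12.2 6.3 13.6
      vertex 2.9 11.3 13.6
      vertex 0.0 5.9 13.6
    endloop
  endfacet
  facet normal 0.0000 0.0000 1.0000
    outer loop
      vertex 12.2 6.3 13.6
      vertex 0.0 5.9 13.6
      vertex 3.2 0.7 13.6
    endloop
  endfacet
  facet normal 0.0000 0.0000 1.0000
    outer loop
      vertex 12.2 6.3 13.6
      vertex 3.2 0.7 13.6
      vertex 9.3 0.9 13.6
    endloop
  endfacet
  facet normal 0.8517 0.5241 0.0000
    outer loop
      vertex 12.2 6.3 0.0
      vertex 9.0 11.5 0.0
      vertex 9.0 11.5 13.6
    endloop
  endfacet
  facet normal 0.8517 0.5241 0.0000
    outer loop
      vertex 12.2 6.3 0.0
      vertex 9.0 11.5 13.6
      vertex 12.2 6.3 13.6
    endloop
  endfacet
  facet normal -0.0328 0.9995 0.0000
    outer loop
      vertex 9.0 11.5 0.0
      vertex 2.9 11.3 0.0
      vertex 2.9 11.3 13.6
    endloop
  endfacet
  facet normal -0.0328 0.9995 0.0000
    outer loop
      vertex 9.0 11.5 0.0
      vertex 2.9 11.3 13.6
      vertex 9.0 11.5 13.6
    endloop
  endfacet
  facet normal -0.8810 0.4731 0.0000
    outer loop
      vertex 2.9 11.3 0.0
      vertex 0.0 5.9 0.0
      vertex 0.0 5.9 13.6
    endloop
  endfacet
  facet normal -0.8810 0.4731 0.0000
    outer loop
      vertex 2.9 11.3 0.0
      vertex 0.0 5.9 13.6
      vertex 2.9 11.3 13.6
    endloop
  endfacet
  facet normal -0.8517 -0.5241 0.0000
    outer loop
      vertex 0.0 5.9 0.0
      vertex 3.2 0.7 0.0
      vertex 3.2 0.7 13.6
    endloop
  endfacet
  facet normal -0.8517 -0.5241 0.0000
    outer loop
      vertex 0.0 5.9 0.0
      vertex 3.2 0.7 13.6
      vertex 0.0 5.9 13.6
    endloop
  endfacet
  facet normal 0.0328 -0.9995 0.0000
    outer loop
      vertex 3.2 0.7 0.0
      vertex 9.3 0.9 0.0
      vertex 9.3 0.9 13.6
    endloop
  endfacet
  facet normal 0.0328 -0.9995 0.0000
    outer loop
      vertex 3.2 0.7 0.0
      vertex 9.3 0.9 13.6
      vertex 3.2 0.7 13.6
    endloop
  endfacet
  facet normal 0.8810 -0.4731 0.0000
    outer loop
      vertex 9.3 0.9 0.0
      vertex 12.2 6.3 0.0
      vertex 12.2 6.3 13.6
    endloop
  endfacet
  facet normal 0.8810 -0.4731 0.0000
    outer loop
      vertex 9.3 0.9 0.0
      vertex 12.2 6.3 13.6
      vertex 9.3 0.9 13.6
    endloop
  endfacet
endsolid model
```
; perimeter-only toolpath
G21 ; units = mm
G90 ; absolute positioning
G28 ; home
; layer 1
G0 Z4.5
G0 X12.2 Y6.3
G1 X9.0 Y11.5
G1 X2.9 Y11.3
G1 X0.0 Y5.9
G1 X3.2 Y0.7
G1 X9.3 Y0.9
G1 X12.2 Y6.3
; layer 2
G0 Z9.1
G0 X12.2 Y6.3
G1 X9.0 Y11.5
G1 X2.9 Y11.3
G1 X0.0 Y5.9
G1 X3.2 Y0.7
G1 X9.3 Y0.9
G1 X12.2 Y6.3
; layer 3
G0 Z13.6
G0 X12.2 Y6.3
G1 X9.0 Y11.5
G1 X2.9 Y11.3
G1 X0.0 Y5.9
G1 X3.2 Y0.7
G1 X9.3 Y0.9
G1 X12.2 Y6.3
M2 ; end

The solid is a regular 6-sided prism (a cylinder approximated with 6 flat sides), circumscribed radius ≈ 6.1 mm, height ≈ 13.6 mm. Slicing at Δz = 4.5 mm — 3 equal slices spanning the solid's height, so layer i sits at z = i·h/3 — gives 3 non-empty perimeters. Each is a 6-segment closed polygon; G0 lifts to the layer z and rapids to the start vertex, then G1 traces the edges.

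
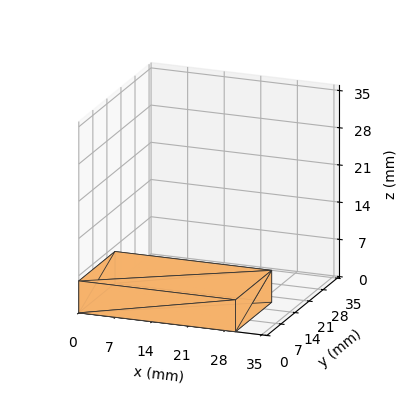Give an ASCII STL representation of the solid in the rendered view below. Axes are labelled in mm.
Reading the render: the shape is a rectangular box, roughly 30 × 18 mm footprint and 6 mm tall (dimensions read to the nearest mm from the axis ticks). For the STL, each face is triangulated and given an outward normal.

solid part
  facet normal 0.0000 0.0000 -1.0000
    outer loop
      vertex 30.000 18.000 0.000
      vertex 30.000 0.000 0.000
      vertex 0.000 0.000 0.000
    endloop
  endfacet
  facet normal 0.0000 0.0000 -1.0000
    outer loop
      vertex 0.000 18.000 0.000
      vertex 30.000 18.000 0.000
      vertex 0.000 0.000 0.000
    endloop
  endfacet
  facet normal 0.0000 0.0000 1.0000
    outer loop
      vertex 0.000 0.000 6.000
      vertex 30.000 0.000 6.000
      vertex 30.000 18.000 6.000
    endloop
  endfacet
  facet normal 0.0000 0.0000 1.0000
    outer loop
      vertex 0.000 0.000 6.000
      vertex 30.000 18.000 6.000
      vertex 0.000 18.000 6.000
    endloop
  endfacet
  facet normal 0.0000 -1.0000 0.0000
    outer loop
      vertex 0.000 0.000 0.000
      vertex 30.000 0.000 0.000
      vertex 30.000 0.000 6.000
    endloop
  endfacet
  facet normal 0.0000 -1.0000 0.0000
    outer loop
      vertex 0.000 0.000 0.000
      vertex 30.000 0.000 6.000
      vertex 0.000 0.000 6.000
    endloop
  endfacet
  facet normal 0.0000 1.0000 0.0000
    outer loop
      vertex 30.000 18.000 6.000
      vertex 30.000 18.000 0.000
      vertex 0.000 18.000 0.000
    endloop
  endfacet
  facet normal 0.0000 1.0000 0.0000
    outer loop
      vertex 0.000 18.000 6.000
      vertex 30.000 18.000 6.000
      vertex 0.000 18.000 0.000
    endloop
  endfacet
  facet normal -1.0000 0.0000 0.0000
    outer loop
      vertex 0.000 18.000 6.000
      vertex 0.000 18.000 0.000
      vertex 0.000 0.000 0.000
    endloop
  endfacet
  facet normal -1.0000 0.0000 0.0000
    outer loop
      vertex 0.000 0.000 6.000
      vertex 0.000 18.000 6.000
      vertex 0.000 0.000 0.000
    endloop
  endfacet
  facet normal 1.0000 0.0000 0.0000
    outer loop
      vertex 30.000 0.000 0.000
      vertex 30.000 18.000 0.000
      vertex 30.000 18.000 6.000
    endloop
  endfacet
  facet normal 1.0000 0.0000 0.0000
    outer loop
      vertex 30.000 0.000 0.000
      vertex 30.000 18.000 6.000
      vertex 30.000 0.000 6.000
    endloop
  endfacet
endsolid part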